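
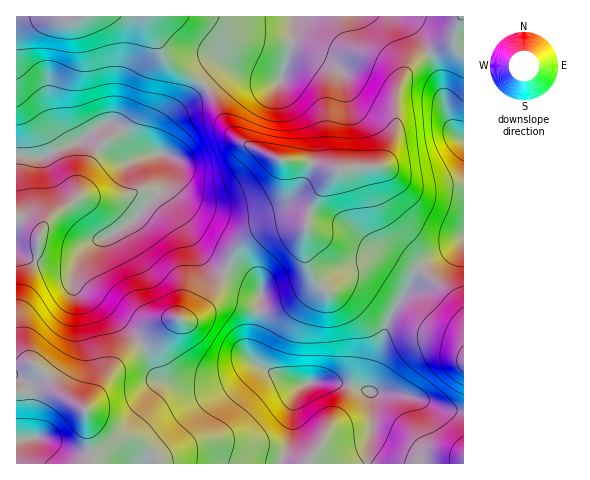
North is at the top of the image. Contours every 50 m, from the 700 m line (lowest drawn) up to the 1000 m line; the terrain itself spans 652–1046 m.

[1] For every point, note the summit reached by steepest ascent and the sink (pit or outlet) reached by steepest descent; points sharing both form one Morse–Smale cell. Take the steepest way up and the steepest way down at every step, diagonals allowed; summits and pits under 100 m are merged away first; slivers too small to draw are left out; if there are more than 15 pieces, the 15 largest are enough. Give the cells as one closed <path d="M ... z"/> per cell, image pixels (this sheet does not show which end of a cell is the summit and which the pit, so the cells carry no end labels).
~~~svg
<path d="M113 123l-10 1-22 17-34 15-31 1 1 307 141 0-2-6-13-13-13-5-17-2-8-3-14-15-5-11 32-45 13-13 40-31 5-2 11 2 13-6 13-17 13-25-13-8-13-12-35-56 2-38-5-4-21 0-19-24z"/><path d="M227 272l-14 25-13 17-13 6-11-2-9 5-36 28-21 23-24 35 5 11 14 15 8 3 17 2 13 5 13 13 3 6 305-1-1-51-19-3-34-13-35-3-40-11-24 0-10 3-42-19-8-10 0-10 9-35 1-19-9-9z"/><path d="M349 169l-12 1-14 17-12 20-5 20-22-2-18 3-14 6-17 16-9 21 26 12 9 9-1 19-9 35 0 10 8 10 42 19 10-3 24 0 34 10 4-22 15-49 22-34 8-18-20-15-21-9-7-8-6-14-4-29-7-20z"/><path d="M461 16l-167 0-3 33-5 20-7 12-54-11-11 6-10 9 9 12 17 34 15 13 34 16 30 2 28 8 21-4 20 0 9-8 8-21 1-40 8-22 13-15 34-18z"/><path d="M150 16l-134 1 1 139 30 0 34-15 14-12 11-6 7 0 6 4 22 27 12 1 7-2 0-15 4-13 14-16 26-24-9-7-22-13-8-8-12-28z"/><path d="M463 16l-6 9-6 17-34 18-13 15-8 22-1 40-10 24-7 5-32 2 6 4 4 8 6 23 2 20 6 14 7 8 21 9 21 15 8-8 25-12 12-11z"/><path d="M204 86l-35 32-8 15-1 20 7 5-2 38 35 56 13 12 12 8 10-22 17-16 14-6 18-3 22 2 10-30 21-28-28-7-30-2-36-17-13-12-17-34z"/><path d="M420 269l-3 2-7 16-22 34-15 49-3 21 40 5 34 13 19 3 1-99-7-11-15-14z"/><path d="M293 16l-142 0-1 5 15 36 8 8 31 20 10-9 11-6 54 11 7-12 5-20 3-13z"/><path d="M463 239l-11 10-25 12-7 6 37 35 6 10z"/>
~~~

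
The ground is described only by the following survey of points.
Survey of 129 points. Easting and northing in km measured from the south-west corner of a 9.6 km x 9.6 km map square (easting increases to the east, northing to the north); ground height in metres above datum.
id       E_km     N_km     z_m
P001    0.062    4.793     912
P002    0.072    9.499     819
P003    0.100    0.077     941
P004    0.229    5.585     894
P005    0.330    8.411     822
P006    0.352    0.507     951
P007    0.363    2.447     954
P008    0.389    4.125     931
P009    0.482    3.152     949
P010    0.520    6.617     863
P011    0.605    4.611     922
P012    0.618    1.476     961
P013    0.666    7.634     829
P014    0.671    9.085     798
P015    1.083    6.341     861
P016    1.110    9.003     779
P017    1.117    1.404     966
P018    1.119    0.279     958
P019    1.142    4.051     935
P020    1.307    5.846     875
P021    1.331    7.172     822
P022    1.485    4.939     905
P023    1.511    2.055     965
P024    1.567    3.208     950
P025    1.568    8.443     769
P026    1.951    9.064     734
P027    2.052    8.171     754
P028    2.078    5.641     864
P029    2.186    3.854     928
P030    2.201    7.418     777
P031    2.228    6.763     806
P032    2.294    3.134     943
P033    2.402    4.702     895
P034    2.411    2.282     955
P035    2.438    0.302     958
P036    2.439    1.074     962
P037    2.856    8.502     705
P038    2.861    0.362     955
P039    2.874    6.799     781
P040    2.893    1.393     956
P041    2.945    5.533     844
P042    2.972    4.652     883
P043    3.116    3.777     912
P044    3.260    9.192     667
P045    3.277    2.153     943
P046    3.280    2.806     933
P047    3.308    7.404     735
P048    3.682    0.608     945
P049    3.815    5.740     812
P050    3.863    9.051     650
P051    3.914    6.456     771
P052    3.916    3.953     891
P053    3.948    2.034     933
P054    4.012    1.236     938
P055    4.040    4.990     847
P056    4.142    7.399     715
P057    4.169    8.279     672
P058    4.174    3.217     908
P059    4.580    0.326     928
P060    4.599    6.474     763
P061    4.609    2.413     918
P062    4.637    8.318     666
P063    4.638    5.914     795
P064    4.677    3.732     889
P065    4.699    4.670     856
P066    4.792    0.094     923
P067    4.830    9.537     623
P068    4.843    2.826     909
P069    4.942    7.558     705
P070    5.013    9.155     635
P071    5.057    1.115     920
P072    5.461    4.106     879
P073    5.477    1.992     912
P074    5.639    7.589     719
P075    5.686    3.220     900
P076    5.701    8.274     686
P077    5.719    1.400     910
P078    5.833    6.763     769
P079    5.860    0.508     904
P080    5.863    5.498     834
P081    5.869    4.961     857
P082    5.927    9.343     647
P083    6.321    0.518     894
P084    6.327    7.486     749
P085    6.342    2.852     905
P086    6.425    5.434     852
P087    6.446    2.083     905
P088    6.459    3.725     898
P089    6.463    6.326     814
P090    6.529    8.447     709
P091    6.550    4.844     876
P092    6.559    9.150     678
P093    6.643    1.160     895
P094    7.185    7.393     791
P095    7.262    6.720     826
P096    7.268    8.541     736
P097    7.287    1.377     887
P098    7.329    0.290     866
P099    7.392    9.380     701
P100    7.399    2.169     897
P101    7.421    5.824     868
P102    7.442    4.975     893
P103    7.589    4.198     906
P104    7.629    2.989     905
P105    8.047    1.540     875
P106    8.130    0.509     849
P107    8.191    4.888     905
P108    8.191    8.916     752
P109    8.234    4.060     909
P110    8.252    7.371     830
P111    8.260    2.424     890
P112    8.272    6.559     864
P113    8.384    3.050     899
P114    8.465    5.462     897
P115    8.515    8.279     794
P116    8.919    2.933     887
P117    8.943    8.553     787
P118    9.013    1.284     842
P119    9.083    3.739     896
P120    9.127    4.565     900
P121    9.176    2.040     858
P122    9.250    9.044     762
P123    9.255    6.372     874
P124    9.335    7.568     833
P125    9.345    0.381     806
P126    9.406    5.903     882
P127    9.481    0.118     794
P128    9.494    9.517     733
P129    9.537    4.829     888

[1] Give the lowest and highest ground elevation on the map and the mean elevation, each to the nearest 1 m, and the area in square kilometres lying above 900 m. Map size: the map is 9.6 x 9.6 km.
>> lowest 622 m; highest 967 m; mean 851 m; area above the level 31.9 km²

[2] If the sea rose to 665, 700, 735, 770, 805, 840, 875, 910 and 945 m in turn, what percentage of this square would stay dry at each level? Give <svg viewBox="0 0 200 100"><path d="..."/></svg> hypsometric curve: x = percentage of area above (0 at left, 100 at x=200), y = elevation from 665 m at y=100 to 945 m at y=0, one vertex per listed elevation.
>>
<svg viewBox="0 0 200 100"><path d="M193 100l-8-12-10-13-13-13-16-12-20-12-26-13-52-13-25-12"/></svg>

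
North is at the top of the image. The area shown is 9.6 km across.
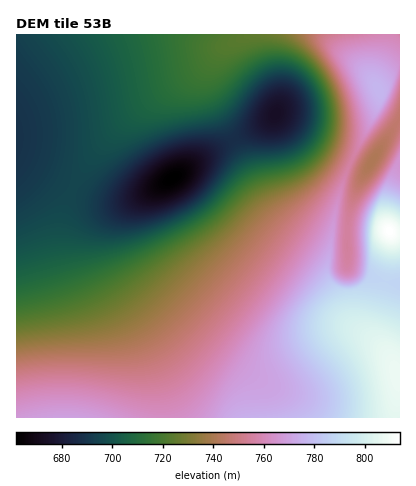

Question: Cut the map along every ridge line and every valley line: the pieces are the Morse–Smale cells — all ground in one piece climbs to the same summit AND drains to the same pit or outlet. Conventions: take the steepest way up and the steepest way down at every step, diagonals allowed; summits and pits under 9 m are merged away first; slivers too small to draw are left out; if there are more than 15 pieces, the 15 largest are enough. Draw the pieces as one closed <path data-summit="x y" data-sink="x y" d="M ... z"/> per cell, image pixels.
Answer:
<path data-summit="398 376" data-sink="172 178" d="M234 140l-30 16-34 24-52 30-14 12-5 10-1 20 4 16 46 82 12 36 3 32 237 0 0-134-15-2-10 38 0 14 9 16-37-32-20-42 1-20-40-28-13-12-16-24z"/><path data-summit="378 90" data-sink="172 178" d="M248 34l-232 0 0 124 40 22 40 18 28 3 26-9 62-41 22-11-23-44-3-8 0-16 8-16 6-8z"/><path data-summit="390 232" data-sink="172 178" d="M16 158l0 260 146 0-1-26-9-32-13-30-30-48-11-30 0-14 6-16 14-12 21-12-15 3-28-3-40-18z"/><path data-summit="378 90" data-sink="276 114" d="M388 34l-138 0-24 12-7 6-11 20 0 16 6 16 20 35 24-12 18-13 44 32 30 16 30-62 0-8-5-8 0-8 13-32z"/><path data-summit="398 376" data-sink="276 114" d="M276 114l-12 10-30 16 25 52 16 24 13 12 40 29 7-47 15-46-26-14z"/><path data-summit="390 232" data-sink="372 160" d="M400 119l-33 49-13 28-6 24 0 46 6 5 28 10 4-1 4-20 0-28 10 0z"/><path data-summit="398 376" data-sink="372 160" d="M350 163l-15 47-8 54 0 12 20 42 35 29-6-9-2-12 11-44-31-11-7-7 0-34 3-22 8-22 10-18z"/><path data-summit="378 90" data-sink="372 160" d="M400 65l-8 4-15 17 3 6 0 8-28 58-1 4 5 3 8 3 5-2 31-48z"/><path data-summit="378 90" data-sink="172 178" d="M400 34l-11 0-1 10-13 32 1 10 16-17 8-5z"/><path data-summit="390 232" data-sink="172 178" d="M392 232l-2 0 1 20-5 30 14 1 0-49z"/>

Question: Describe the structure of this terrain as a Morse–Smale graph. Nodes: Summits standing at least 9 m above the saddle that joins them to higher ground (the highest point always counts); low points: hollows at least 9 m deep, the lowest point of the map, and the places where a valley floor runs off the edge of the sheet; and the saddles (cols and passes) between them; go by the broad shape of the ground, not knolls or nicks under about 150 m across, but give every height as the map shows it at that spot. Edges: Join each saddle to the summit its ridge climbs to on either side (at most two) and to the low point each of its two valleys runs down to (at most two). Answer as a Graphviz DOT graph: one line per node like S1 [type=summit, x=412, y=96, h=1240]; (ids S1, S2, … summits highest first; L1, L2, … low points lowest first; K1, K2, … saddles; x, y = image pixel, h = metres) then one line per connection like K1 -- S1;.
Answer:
graph terrain {
  S1 [type=summit, x=390, y=232, h=814];
  S2 [type=summit, x=396, y=374, h=808];
  S3 [type=summit, x=378, y=90, h=777];
  L1 [type=low, x=172, y=178, h=662];
  L2 [type=low, x=276, y=114, h=674];
  L3 [type=low, x=372, y=160, h=741];
  K1 [type=saddle, x=386, y=282, h=788];
  K2 [type=saddle, x=350, y=162, h=756];
  K3 [type=saddle, x=348, y=232, h=755];
  K4 [type=saddle, x=398, y=120, h=746];
  K5 [type=saddle, x=234, y=140, h=687];
  K1 -- S1;
  K1 -- S2;
  K1 -- L1;
  K2 -- S2;
  K2 -- S3;
  K2 -- L2;
  K2 -- L3;
  K3 -- S1;
  K3 -- S2;
  K3 -- L1;
  K3 -- L3;
  K4 -- S1;
  K4 -- S3;
  K4 -- L3;
  K5 -- S2;
  K5 -- S3;
  K5 -- L1;
  K5 -- L2;
}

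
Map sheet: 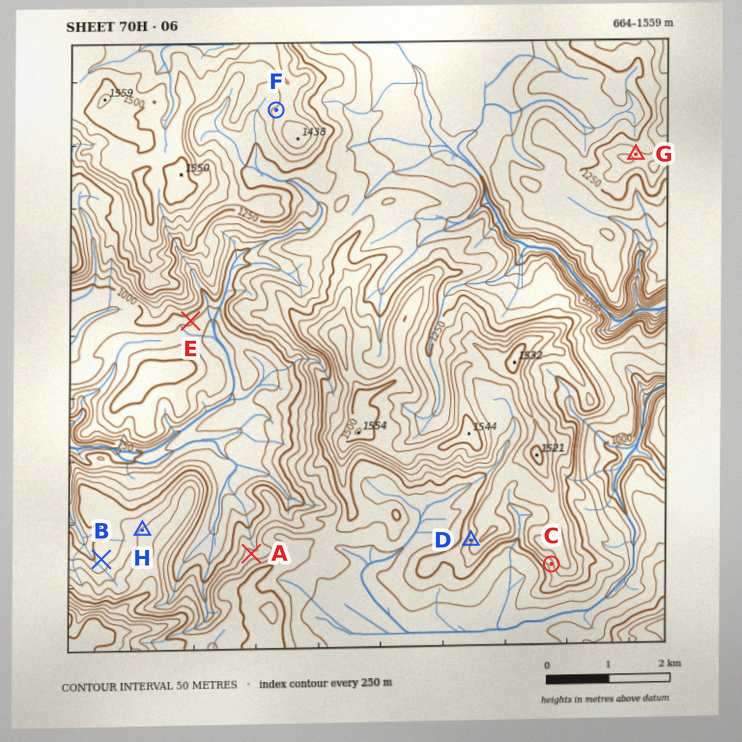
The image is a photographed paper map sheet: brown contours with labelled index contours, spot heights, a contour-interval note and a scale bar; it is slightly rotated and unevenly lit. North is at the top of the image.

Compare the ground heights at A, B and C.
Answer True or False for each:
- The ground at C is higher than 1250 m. True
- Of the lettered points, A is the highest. False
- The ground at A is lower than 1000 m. False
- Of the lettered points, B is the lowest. True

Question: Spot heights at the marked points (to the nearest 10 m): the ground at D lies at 1340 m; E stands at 960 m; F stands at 1360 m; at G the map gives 1330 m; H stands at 1110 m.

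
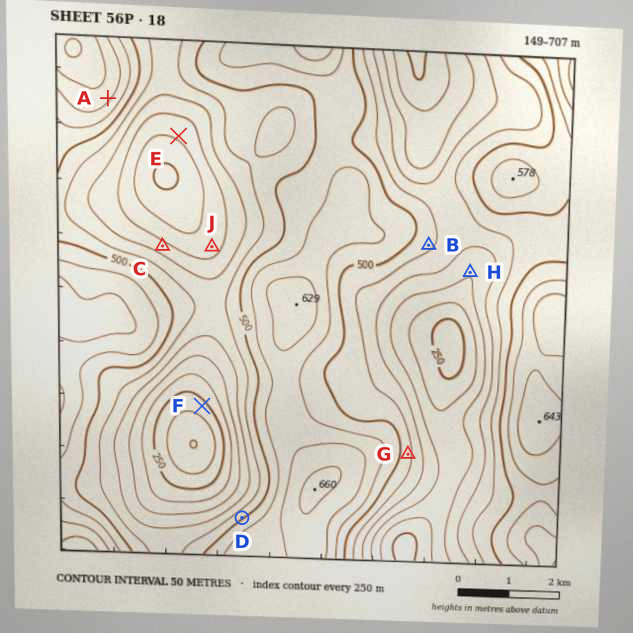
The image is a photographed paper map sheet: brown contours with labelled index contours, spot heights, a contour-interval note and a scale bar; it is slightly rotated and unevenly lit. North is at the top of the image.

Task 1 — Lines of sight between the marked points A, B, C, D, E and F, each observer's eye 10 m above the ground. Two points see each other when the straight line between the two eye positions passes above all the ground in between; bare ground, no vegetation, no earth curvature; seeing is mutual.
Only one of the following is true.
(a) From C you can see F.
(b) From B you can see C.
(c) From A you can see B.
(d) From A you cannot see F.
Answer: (d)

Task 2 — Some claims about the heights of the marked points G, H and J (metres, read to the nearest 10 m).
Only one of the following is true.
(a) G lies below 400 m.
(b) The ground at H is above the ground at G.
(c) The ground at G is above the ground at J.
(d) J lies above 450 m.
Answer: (c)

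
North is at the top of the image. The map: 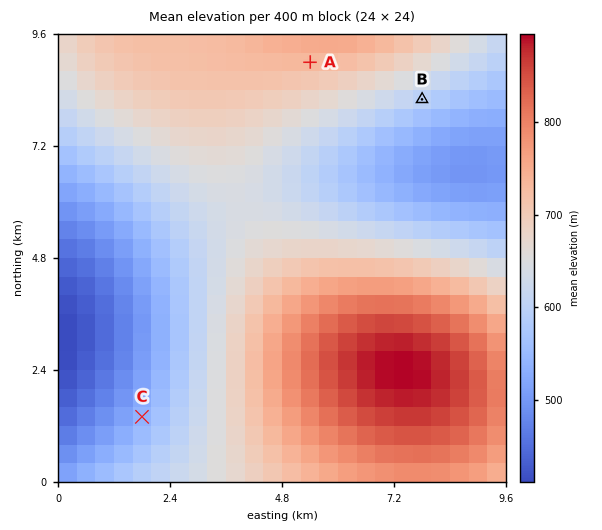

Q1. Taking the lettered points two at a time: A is above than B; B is above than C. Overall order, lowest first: C B A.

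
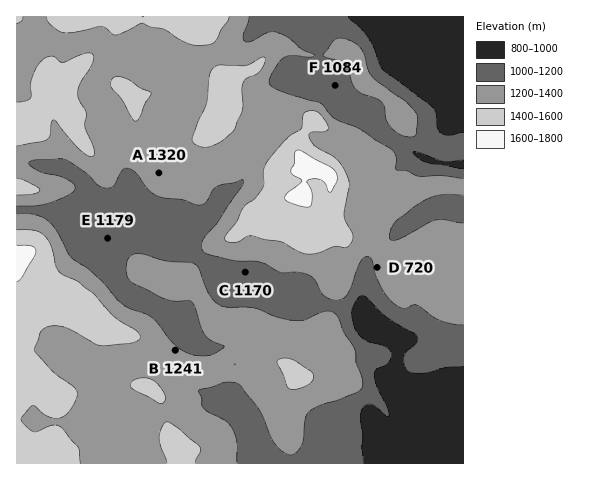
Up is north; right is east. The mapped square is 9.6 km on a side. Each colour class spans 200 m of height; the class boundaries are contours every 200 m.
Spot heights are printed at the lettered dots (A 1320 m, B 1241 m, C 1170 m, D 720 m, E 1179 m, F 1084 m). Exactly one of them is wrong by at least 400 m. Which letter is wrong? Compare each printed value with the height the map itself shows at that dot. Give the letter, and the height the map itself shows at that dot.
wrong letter D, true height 1220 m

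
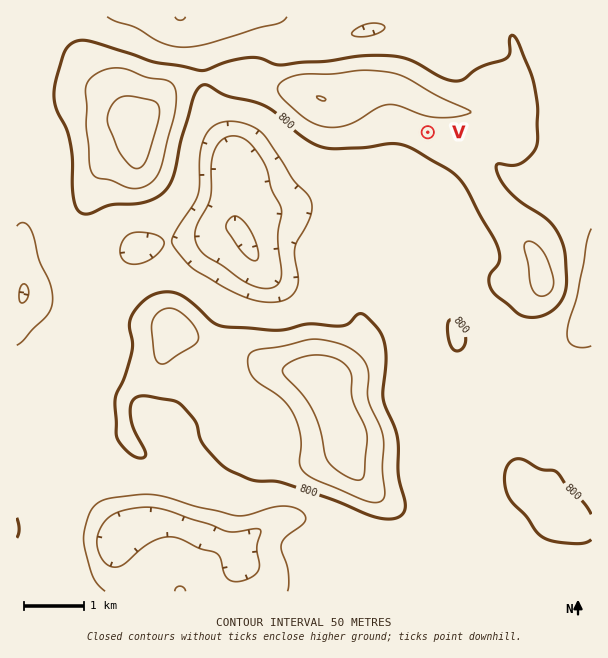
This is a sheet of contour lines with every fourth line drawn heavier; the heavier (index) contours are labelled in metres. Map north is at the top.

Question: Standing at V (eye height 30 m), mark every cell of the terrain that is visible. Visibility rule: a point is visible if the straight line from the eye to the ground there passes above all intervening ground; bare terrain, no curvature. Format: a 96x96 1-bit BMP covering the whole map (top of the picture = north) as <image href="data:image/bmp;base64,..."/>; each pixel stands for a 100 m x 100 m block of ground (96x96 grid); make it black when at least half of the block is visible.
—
<image width="96" height="96" href="data:image/bmp;base64,Qk2+BAAAAAAAAD4AAAAoAAAAYAAAAGAAAAABAAEAAAAAAIAEAAATCwAAEwsAAAIAAAAAAAAA////AAAAAAAAAAAAAAAAAAH/+AAAAAAAAAAAAAH/+AAAAAAAAAAAAAH/8AAAAAAAAAAAAAP/8AAAAAAAAAAAAB+D4AAAAAAAAAAAAD+A4AAAAAAAAAAAAD+AQAAAAAAAAAAAAAeAQAAAAAAAAAAAAAOQQAAAAAAAAAAAAAMfgAAAAAAAAAAAAAcfgAAAAAAAAAAAAA8PgAAAAAAAAAAAAB4PgP8AAAAAAAAAAH4PgP8AAAAAAAAAAP4HgP8AAAAAAAAAA/wHgf8AAAAAAAAAB/wDw/4AAAAAAAAAD/wD//wAAAAAAAAAH/gD//gAAAAAAAAAP/gD//AAAAAAAAAAP/gD//AAAAAAAAAAP/gD/+AAAAAAAAAAP/gP/+AAAAAAAAAAH/wf/+AAAAAAAAAAP////+AAAAAAAAAAf////+AAAAAAAAAAf/////AAAAAAAAAA//////AAAAAAAAAB//////wAAAAAAAAB//////8AAAAAAAAD///P//4AAAAAAAAD//+P//wAAAAAAAAD//+H//gAAAAAAAAD//8H//AAAAAAAAAD//8H/8AAAAAAAAAH//8H/wDAAAAAAAAP//8H/gDgAAAAAB////+H/AD4AAAAAP////8H+AD8AAAAAf////8H8AA+AAAAD/////8H8AAPAAAH/////+OP4AAHwAAf/////8P/4AAB4AA//////8P/wAAAeAB//////4P/gAAAPAB//////+f/AAAAPwD////////+AAAAP4H////////+AAAAP+P////////+AAAAf////4H////+HAAAf////gD//////gAAf////AB//////wAAf///+AB//////wAAf///8AB//////wAAf///4AD//////wAA////wAD//////wAA//D/gAH//////wAA/+B/AAH//////wAAf8B+AAH//////wAAP8B+AAD//////wAAH8D+AAA//////4AAH8D+AAAf/////8AAD8f+AAAf/////+AADAf+AAAP/////+AAAA//AAAP//////AAAA//AAAP//////EAAA//AAAP//////sAAA//AAAP//////8AAA//AAAf////P/8AAA//AAA////+f/wAAA/+AAB////88AAAAA/+AAD////94AAAAA/+AAD/////4AAAAA/8AAAf////4AAAAA/4AAAP////4AAAAA/wAAAP////wAAAAAfwAAAP////gAAAAAfgAAAP////gAAAAAfgAAAP////AAAAAAfAAAAP///+AAAAAAfAAAAP//8AAAAAAAOAAAAP//gAAAAAAAAAAAAH/+AAAAAAAAAAAAAA/4AAAAAAAAAAAAAAPAAAAAAAAAAAAAAAAAAAAAAAAAAAAAAAAAAAAAAAAAAAAAAAAAAAAAAAAAAAAAAAAAAAAAAAAAAAAAAAAAAAAAAAAAAAAAAAAAAAAAAAAAAAAAAAAAAAAAAAAAAAAAAAAAAAAAAAAAAAAAAAAAAAAAAAAAAAAAAAAAAAAAAAAAAAAAAAAAAAAAA="/>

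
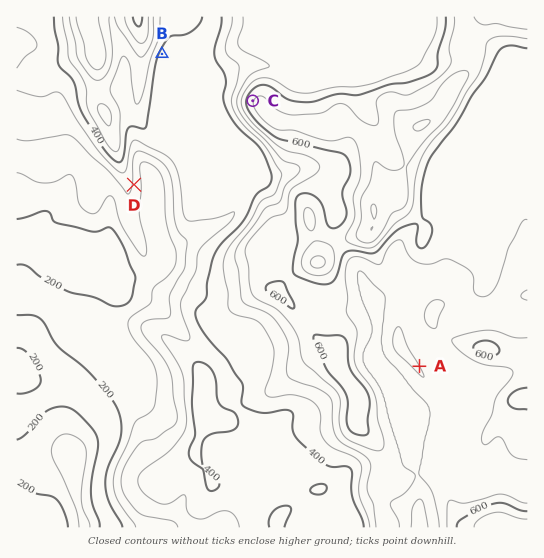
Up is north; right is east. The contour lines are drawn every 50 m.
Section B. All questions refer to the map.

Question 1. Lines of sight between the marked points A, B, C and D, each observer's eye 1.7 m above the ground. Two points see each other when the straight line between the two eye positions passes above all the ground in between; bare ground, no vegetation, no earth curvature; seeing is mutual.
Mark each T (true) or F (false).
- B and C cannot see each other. F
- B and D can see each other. F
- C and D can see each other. T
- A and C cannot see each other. T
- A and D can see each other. F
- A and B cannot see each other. T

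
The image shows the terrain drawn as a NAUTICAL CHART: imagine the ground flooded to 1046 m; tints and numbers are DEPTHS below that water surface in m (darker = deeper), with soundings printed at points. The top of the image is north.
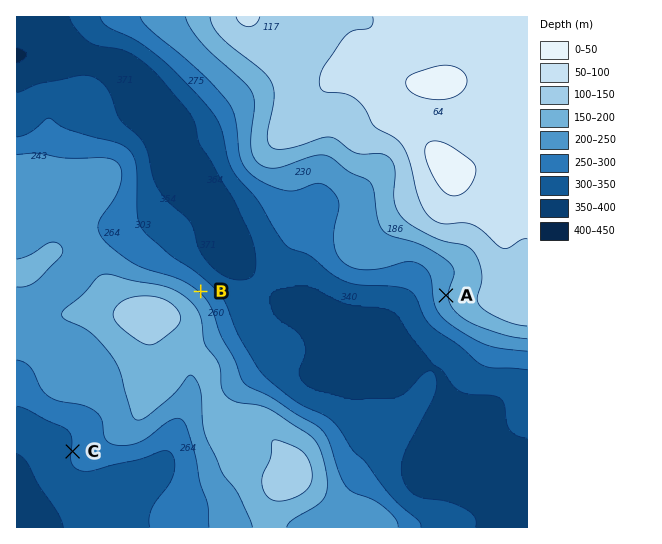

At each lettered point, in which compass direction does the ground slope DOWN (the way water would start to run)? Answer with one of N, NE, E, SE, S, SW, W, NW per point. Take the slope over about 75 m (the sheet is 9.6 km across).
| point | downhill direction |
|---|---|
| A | W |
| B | NE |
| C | W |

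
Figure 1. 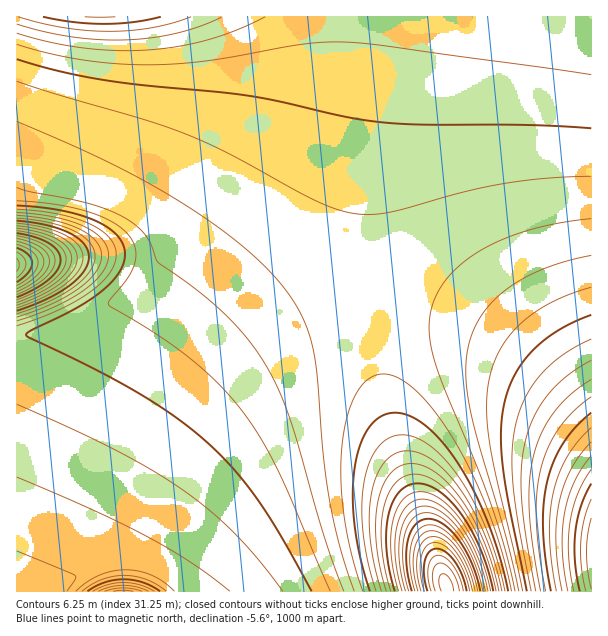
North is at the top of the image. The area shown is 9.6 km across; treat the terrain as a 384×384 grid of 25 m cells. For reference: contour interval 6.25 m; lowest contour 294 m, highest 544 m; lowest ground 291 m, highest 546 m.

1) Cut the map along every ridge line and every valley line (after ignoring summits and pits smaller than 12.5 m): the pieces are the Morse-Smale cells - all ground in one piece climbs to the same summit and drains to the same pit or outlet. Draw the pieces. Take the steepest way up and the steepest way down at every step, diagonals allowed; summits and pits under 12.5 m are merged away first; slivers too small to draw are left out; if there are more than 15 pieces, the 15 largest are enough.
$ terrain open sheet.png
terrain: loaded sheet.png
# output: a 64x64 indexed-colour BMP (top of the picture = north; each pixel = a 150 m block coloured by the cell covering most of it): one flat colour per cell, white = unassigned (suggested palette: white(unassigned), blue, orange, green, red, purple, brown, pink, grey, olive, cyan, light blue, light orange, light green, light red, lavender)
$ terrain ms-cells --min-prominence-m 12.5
<image width="64" height="64" href="data:image/bmp;base64,Qk12CAAAAAAAAHYAAAAoAAAAQAAAAEAAAAABAAQAAAAAAAAIAAATCwAAEwsAABAAAAAAAAAA////ALR3HwAOf/8ALKAsACgn1gC9Z5QAS1aMAMJ34wB/f38AIr28AM++FwDox64AeLv/AIrfmACWmP8A1bDFABERFmZmZmZmZjMzMzMzMzMzMzMzMzMzM1VVVVVVVVVVERERZmZmZmZjMzMzMzMzMzMzMzMzMzMzVVVVVVVVVVURERERZmZmZjMzMzMzMzMzMzMzMzMzMzVVVVVVVVVVVRERERERMzMzMzMzMzMzMzMzMzMzMzMzNVVVVVVVVVVVEREREREzMzMzMzMzMzMzMzMzMzMzMzNVVVVVVVVVVVURERERERMzMzMzMzMzMzMzMzMzMzMzM1VVVVVVVVVVVREREREREzMzMzMzMzMzMzMzMzMzMzMzVVVVVVVVVVVVERERERERMzMzMzMzMzMzMzMzMzMzMzVVVVVVVVVVVVUREREREREzMzMzMzMzMzMzMzMzMzMzNVVVVVVVVVVVVRERERERERMzMzMzMzMzMzMzMzMzMzM1VVVVVVVVVVVVEREREREREzMzMzMzMzMzMzMzMzMzM1VVVVVVVVVVVVURERERERERMzMzMzMzMzMzMzMzMzMzVVVVVVVVVVVVVRERERERERETMzMzMzMzMzMzMzMzMzNVVVVVVVVVVVVVERERERERERMzMzMzMzMzMzMzMzMzNVVVVVVVVVVVVVURERERERERETMzMzMzMzMzMzMzMzM1VVVVVVVVVVVVVRERERERERERMzMzMzMzMzMzMzMzMzVVVVVVVVVVVVVVERERERERERETMzMzMzMzMzMzMzMzVVVVVVVVVVVVVVUREREREREREREzMzMzMzMzMzMzMzNVVVVVVVVVVVVVVRERERERERERETMzMzMzMzMzMzMzM1VVVVVVVVVVVVVVEREREREREREREzMzMzMzMzMzMzM1VVVVVVVVVVVVVVIRERERERERERERMzMzMzMzMzMzMzVVVVVVVVVVVVVVIhERERERERERERETMzMzMzMzMzMzNVVVVVVVVVVVVVIiEREREREREREREREzMzMzMzMzMzM1VVVVVVVVVVVVIiIRERERERERERERERMzMzMzMzMzM1VVVVVVVVVVVVIiIhERERERERERERERETMzMzMzMzMzVVVVVVVVVVVVIiIiEREREREREREREREREzMzMzMzMzNVVVVVVVVVVVIiIiIRERERERERERERERERMzMzMzMzM1VVVVVVVVVVIiIiIhERERERERERERERERERMzMzMzMzVVVVVVVVVSIiIiIiQRERERERERERERERERETMzMzMzNVVVVVVVVSIiIiIiJEREERERERERERERERERETMzMzNVVVVVVVUiIiIiIiIkREREERERERERERERERERERMzM1VVVVVVIiIiIiIiIiREREREQRERERERERERERERERETVVVSIiIiIiIiIiIiJEREREREEREREREREREREREREREiIiIiIiIiIiIiIiIkREREREREERERERERERERERERESIiIiIiIiIiIiIiIiRERERERERBERERERERERERERERIiIiIiIiIiIiIiIiJEREREREREQREREREREREREREREiIiIiIiIiIiIiIiIkREREREREREERERERERERERERESIiIiIiIiIiIiIiIiRERERERERERBERERERERERERERIiIiIiIiIiIiIiIiJEREREREREREEREREREREREREREiIiIiIiIiIiIiIiIkRERERERERERBERERERERERERESIiIiIiIiIiIiIiIiREREREREREREQRERERERERERERIiIiIiIiIiIiIiIiJERERERERERERBEREREREREREREiIiIiIiIiIiIiIiIkREREREREREREQRERERERERERESIiIiIiIiIiIiIiIiREREREREREREREERERERERERERIiIiIiIiIiIiIiIiJEREREREREREREQREREREREREREiIiIiIiIiIiIiIiIkREREREREREREREERERERERERESIiIiIiIiIiIiIiIiRERERERERERERERBERERERERERIiIiIiIiIiIiIiIiJEREREREREREREREEREREREREREiIiIiIiIiIiIiIiIkRERERERERERERERBERERERERESIiIiIiIiIiIiIiIiREREREREREREREREERERERERERIiIiIiIiIiIiIiIiJERERERERERERERERBEREREREREiIiIiIiIiIiIiIiIkREREREREREREREREERERERERERIiIiIiIiIiIiIiIiREREREREREREREREQREREREREREiIiIiIiIiIiIiIiJEREREREREREREREREERERERERESIiIiIiIiIiIiIiIkREREREREREREREREQRERERERERIiIiIiIiIiIiIiIiRERERERERERERERERBEREREREREiIiIiIiIiIiIiIiJEREREREREREREREREERERERERESIiIiIiIiIiIiIiIkREREREREREREREREQRERERERERIiIiIiIiIiIiIiIiRERERERERERERERERBERERERERESIiIiIiIiIiIiIiJEREREREREREREREREERERERERERIiIiIiIiIiIiIiIkREREREREREREREREQREREREREREiIiIiIiIiIiIiIiREREREREREREREREQRERERERERESIiIiIiIiIiIiIiJERERERERERERERERBERERERERERIiIiIiIiIiIiIiIkREREREREREREREREEREREREREREiIiIiIiIiIiIiIi"/>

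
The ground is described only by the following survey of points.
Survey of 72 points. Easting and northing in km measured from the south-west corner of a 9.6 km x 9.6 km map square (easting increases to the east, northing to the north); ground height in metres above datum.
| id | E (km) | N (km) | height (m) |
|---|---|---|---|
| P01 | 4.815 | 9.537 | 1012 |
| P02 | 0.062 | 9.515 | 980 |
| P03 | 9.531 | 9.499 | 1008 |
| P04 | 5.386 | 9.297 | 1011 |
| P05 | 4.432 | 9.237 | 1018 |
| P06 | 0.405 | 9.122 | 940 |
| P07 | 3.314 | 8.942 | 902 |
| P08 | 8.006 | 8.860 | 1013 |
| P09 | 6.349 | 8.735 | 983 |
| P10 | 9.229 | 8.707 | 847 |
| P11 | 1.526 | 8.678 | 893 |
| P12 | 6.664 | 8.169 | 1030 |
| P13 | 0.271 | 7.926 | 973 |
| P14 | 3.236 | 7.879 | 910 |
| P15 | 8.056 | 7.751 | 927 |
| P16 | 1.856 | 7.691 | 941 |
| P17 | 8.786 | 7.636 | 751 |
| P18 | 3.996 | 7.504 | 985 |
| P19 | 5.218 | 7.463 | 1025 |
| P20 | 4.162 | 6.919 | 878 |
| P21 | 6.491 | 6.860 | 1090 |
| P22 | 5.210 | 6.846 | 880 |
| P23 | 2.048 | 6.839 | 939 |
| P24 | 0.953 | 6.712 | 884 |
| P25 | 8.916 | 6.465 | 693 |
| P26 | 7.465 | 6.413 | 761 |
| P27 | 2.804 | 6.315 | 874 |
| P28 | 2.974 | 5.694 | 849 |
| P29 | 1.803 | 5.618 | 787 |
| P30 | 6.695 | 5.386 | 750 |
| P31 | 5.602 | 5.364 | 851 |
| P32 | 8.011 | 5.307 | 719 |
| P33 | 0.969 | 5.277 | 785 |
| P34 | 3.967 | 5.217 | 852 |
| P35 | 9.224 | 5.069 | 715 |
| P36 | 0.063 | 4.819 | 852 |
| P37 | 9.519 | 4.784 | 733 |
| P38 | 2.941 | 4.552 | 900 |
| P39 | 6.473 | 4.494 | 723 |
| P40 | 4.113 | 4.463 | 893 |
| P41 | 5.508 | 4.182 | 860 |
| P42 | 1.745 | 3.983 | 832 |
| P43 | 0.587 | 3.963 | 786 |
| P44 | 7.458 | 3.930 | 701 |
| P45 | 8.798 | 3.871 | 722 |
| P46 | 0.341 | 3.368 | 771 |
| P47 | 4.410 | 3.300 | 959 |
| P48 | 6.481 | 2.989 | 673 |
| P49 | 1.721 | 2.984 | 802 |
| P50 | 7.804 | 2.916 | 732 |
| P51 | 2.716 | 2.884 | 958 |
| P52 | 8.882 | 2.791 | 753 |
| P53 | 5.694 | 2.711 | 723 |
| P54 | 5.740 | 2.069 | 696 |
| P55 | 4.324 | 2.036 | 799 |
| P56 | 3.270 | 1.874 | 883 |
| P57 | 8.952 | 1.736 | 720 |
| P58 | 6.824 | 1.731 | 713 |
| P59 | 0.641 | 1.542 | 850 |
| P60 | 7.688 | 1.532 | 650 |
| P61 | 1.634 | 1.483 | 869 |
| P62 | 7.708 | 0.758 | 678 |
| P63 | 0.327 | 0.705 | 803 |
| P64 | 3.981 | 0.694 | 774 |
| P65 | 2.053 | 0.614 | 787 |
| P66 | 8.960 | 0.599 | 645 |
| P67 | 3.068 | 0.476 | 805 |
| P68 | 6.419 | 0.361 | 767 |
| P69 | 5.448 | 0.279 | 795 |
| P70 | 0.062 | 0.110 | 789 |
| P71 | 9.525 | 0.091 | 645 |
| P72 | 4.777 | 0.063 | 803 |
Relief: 645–1090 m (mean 835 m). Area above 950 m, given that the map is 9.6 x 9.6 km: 16.2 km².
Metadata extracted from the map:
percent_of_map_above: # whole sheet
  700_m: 91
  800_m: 59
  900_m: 28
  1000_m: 8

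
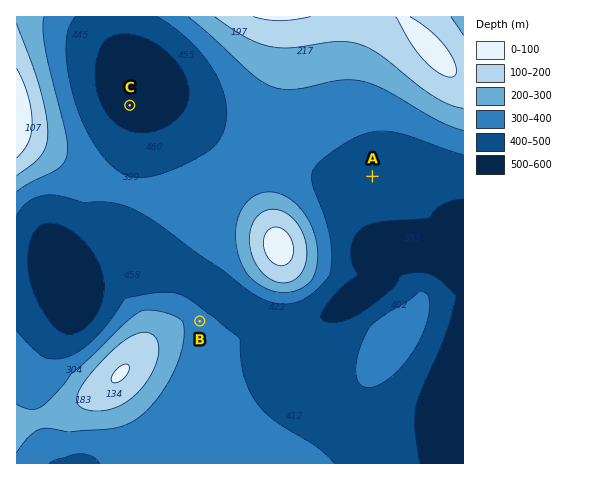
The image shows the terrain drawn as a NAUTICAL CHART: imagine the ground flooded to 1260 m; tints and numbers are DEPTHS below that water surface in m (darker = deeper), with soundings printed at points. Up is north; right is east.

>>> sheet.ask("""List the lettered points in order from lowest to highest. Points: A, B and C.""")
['C', 'A', 'B']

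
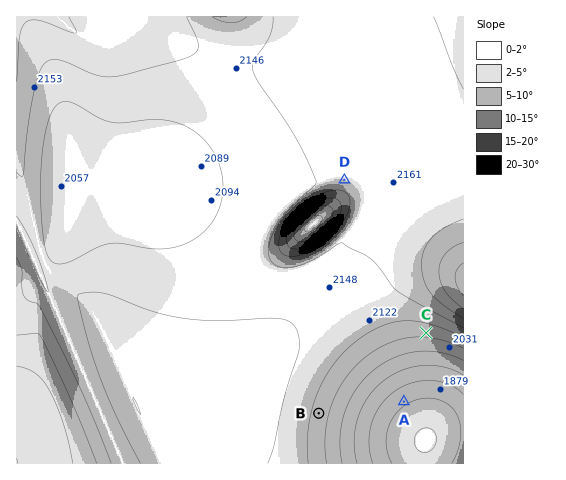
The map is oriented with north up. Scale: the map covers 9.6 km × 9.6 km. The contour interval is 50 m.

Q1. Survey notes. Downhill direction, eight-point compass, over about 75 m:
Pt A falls SE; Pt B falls E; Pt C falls S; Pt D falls N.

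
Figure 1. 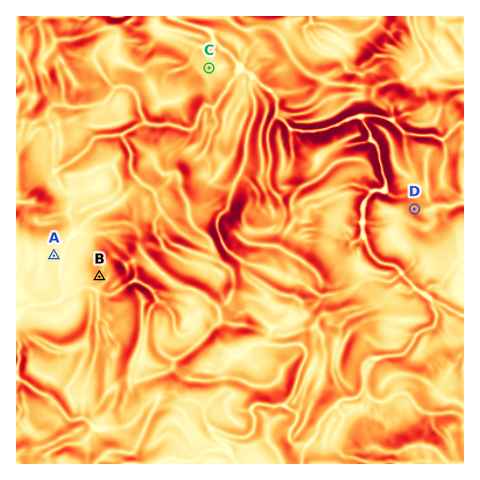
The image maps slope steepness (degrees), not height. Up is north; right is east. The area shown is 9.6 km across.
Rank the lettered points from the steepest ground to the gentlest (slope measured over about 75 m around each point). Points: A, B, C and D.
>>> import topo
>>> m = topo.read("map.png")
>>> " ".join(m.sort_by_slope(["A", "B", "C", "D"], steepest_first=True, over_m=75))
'D B C A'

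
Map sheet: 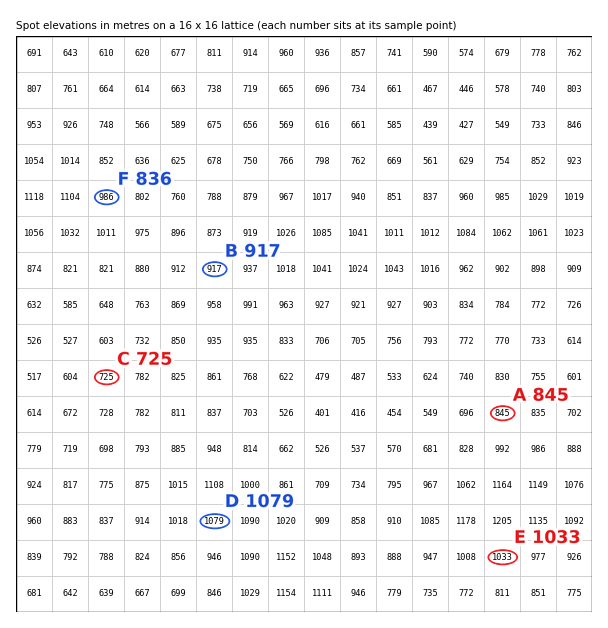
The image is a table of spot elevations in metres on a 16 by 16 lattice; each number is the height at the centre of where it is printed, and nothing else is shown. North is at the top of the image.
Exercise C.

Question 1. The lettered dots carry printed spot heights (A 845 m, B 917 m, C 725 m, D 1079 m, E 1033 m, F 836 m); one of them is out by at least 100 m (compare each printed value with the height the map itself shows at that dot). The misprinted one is F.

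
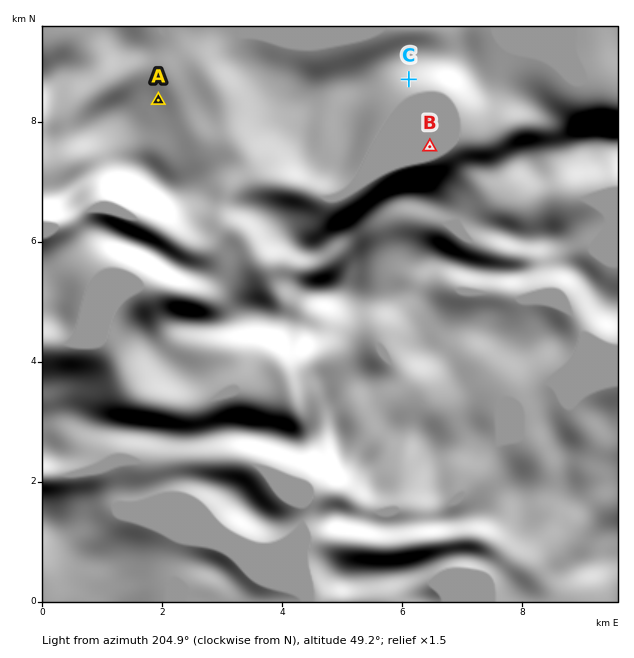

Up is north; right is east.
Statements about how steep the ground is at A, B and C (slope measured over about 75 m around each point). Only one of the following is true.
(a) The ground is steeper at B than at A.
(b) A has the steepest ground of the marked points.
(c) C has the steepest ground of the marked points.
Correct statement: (c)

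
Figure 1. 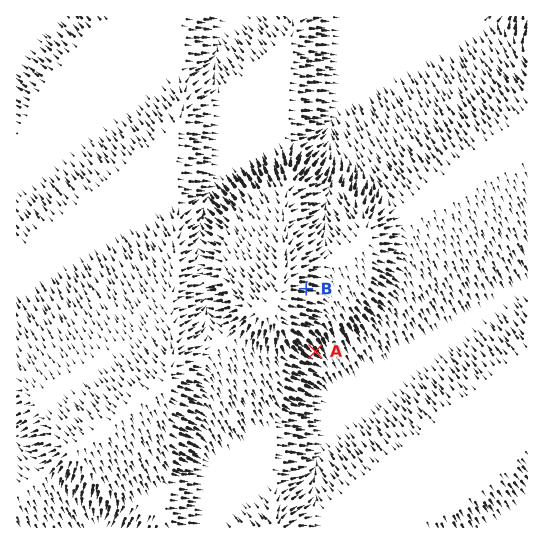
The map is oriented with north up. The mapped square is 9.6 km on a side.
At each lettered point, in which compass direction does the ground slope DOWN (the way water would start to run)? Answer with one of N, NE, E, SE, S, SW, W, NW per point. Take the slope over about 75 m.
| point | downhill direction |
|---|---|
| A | SE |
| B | E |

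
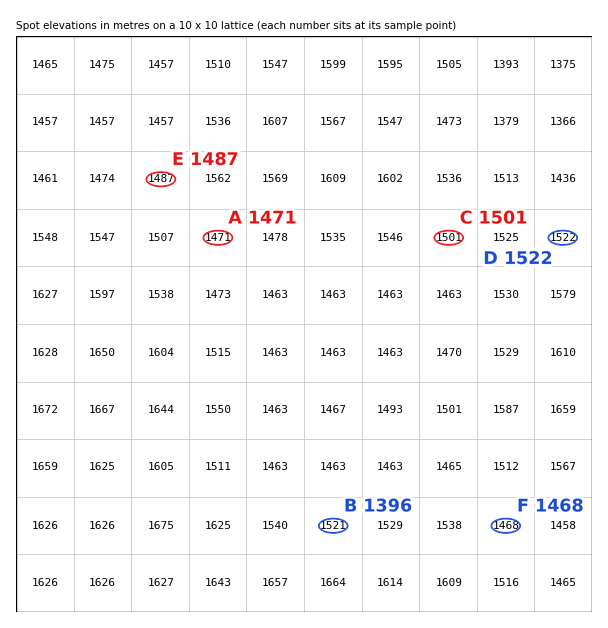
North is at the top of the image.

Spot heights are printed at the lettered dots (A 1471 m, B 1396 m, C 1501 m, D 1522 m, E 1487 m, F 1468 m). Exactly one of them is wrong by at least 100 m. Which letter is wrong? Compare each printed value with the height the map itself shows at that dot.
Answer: B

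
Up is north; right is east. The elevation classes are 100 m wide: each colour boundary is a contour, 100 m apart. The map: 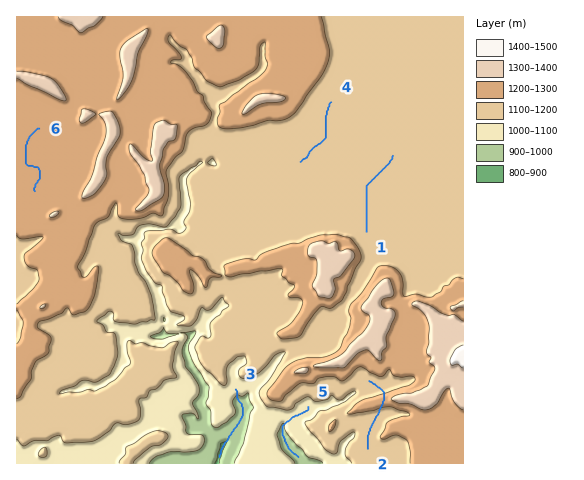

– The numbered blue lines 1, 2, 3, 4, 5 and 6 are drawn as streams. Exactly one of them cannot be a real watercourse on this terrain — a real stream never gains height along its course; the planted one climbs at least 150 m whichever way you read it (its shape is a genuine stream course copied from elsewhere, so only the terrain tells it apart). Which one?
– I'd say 2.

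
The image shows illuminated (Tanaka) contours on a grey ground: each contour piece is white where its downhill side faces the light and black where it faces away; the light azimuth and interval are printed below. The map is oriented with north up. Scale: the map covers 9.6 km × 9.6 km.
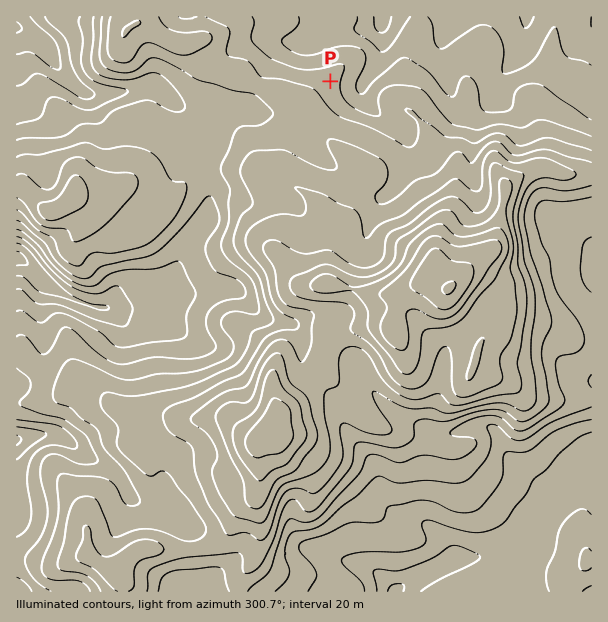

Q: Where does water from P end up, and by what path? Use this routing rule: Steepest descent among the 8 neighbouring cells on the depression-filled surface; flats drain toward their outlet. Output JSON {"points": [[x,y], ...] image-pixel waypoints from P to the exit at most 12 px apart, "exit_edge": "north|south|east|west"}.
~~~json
{"points": [[330, 81], [342, 81], [354, 81], [366, 78], [375, 66], [380, 54], [381, 42], [381, 30], [383, 18], [383, 17]], "exit_edge": "north"}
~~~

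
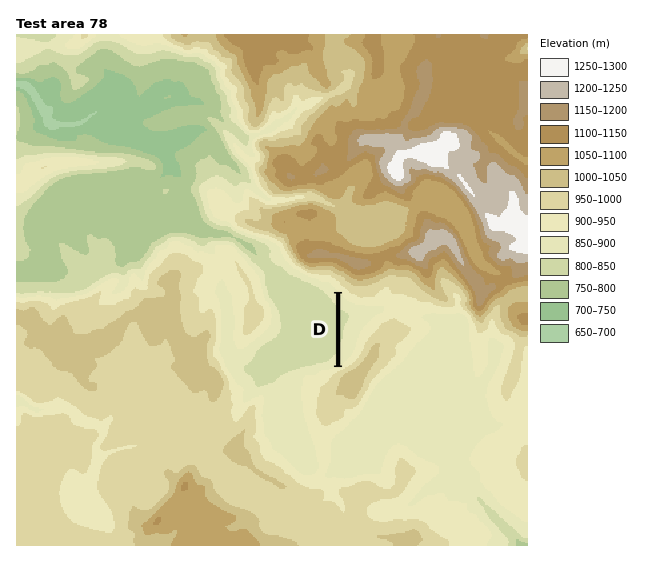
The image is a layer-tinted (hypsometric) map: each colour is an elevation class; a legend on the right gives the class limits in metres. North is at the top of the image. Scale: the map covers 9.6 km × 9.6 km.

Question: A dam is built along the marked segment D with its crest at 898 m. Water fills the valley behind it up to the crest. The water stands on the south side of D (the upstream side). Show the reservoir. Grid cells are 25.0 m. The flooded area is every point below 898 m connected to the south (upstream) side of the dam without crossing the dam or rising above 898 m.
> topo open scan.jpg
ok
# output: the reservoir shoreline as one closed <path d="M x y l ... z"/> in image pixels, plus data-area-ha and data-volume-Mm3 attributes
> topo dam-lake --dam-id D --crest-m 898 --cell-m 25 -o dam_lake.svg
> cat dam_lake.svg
<path d="M341 295l0 70 11-10 8-24 11-13 13-9-2-3-9 1-2-1-17-1-13-10z" data-area-ha="47" data-volume-Mm3="13.02"/>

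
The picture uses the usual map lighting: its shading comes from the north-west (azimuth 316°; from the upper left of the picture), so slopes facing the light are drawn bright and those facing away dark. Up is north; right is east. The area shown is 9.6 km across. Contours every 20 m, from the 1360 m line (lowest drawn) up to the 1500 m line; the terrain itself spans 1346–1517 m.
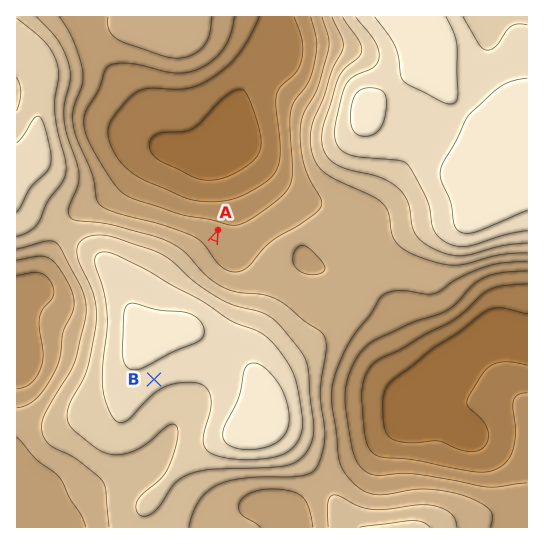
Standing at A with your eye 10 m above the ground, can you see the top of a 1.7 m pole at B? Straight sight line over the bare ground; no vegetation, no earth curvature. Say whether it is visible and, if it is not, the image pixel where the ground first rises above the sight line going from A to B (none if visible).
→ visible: false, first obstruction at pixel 203 265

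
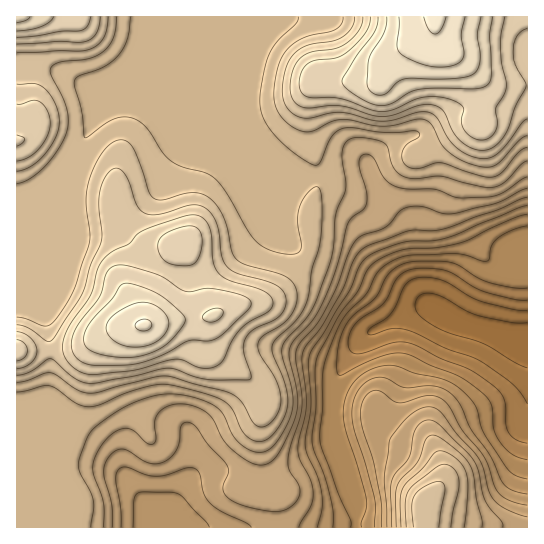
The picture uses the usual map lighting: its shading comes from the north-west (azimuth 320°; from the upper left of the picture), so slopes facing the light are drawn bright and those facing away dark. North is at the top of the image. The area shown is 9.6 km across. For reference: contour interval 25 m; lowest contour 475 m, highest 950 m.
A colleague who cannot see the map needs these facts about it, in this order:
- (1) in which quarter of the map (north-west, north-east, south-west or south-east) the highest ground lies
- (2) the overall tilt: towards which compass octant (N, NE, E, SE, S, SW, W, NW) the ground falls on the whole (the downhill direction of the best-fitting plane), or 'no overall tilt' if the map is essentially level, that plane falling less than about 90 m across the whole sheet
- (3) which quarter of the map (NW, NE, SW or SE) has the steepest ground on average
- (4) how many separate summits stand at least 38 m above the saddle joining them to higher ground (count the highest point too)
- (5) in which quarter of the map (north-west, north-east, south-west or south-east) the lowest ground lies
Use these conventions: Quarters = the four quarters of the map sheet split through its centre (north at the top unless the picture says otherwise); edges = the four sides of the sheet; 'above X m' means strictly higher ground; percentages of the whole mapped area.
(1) The highest ground is in the north-east quarter.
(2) The general tilt is down to the south-east (the land rises towards the north-west).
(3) The steepest ground, on average, is in the south-east quarter.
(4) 6 summits rise at least 38 m above their surroundings.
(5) The lowest ground is in the south-east quarter.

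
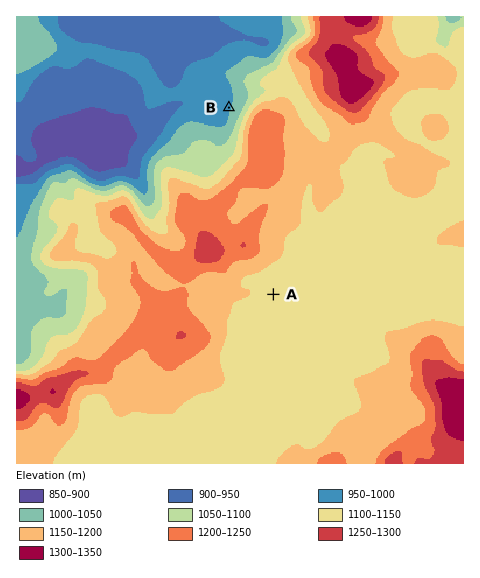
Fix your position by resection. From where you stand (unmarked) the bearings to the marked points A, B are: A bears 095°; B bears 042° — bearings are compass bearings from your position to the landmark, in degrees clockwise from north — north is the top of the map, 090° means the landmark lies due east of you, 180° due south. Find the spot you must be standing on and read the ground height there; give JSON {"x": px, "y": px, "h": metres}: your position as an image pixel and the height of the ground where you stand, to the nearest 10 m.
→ {"x": 76, "y": 277, "h": 1070}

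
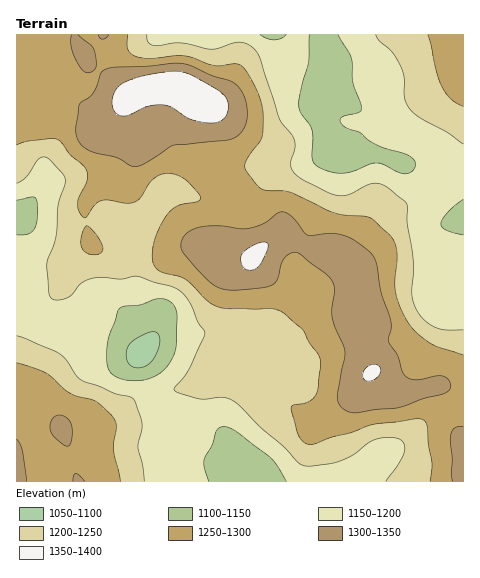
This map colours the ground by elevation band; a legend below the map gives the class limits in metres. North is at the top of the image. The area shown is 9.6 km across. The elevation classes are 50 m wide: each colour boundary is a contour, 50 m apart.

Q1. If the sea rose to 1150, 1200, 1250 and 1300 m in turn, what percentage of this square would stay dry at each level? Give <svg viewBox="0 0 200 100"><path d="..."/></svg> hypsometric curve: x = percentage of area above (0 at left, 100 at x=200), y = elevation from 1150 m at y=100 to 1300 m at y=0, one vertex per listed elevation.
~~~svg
<svg viewBox="0 0 200 100"><path d="M184 100l-50-33-49-34-53-33"/></svg>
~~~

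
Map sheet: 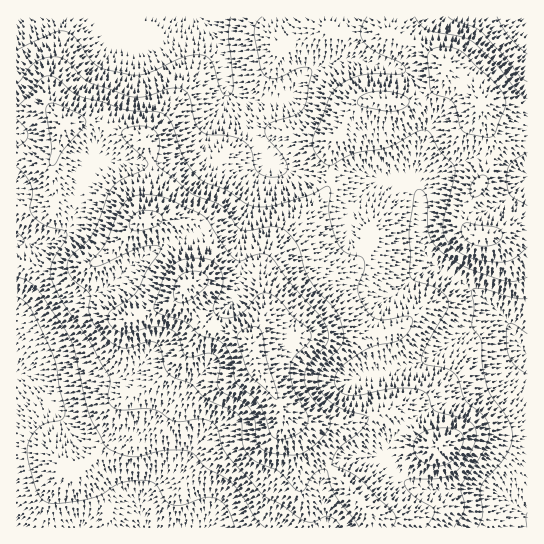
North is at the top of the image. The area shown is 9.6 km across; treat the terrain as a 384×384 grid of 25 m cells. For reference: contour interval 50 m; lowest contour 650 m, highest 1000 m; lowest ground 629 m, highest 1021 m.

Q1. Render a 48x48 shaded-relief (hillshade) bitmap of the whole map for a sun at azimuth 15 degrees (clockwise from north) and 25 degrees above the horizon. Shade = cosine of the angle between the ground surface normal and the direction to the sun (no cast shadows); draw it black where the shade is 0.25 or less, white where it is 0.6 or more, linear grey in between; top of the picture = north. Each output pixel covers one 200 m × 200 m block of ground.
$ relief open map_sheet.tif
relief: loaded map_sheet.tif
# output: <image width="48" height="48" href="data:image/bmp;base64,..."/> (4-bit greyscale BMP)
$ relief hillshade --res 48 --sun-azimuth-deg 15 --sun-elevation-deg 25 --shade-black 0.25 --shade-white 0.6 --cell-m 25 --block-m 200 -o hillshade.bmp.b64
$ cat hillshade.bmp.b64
<image width="48" height="48" href="data:image/bmp;base64,Qk32BAAAAAAAAHYAAAAoAAAAMAAAADAAAAABAAQAAAAAAIAEAAATCwAAEwsAABAAAAAAAAAAAAAAABEREQAiIiIAMzMzAERERABVVVUAZmZmAHd3dwCIiIgAmZmZAKqqqgC7u7sAzMzMAN3d3QDu7u4A////AFVWZVZndlVFVmVUREM0VCJGiZiGZWeIiFVVVVZndlVEVVVEMzM0UxJYqqmId3iIh2VVREVndlVVVVQzMzM1UyWby7qZmZmIdmZVVEVmZVVmVEMiNENWZFm8upiHeIh3ZmZmZmVVREVmVDIiNERWZpvLqHUyNGZmZmZnd3ZUM0VWVDIiIiNVZ6u6h1MAEkVmZ2Z4iHZURERVVUMyEAI0V4mIhlISM0Vmd3eJmYdlVVREVVRDIQI0RWZndmVndmZnd4iZmHZmZlRERVVVQyNEVVVVZnm8y5iIiIiZh2VFVVVEREVVQ0Rmd4d2VnrO7tupmYiIdlRERFVVQzIyIkeKvMuodnm83u26mYiIZUVVVVVVQxAAAmm97u3LqZmavMy6qYiHZVZnZlVVQyEABIvN3czMzLqpqqqqmYiGVVZ3d2VERVQhJpu7qpmqu8u6qZmZmXd2VVVWZ3ZDRWVDWKqHdmd4iau7qpmZmmZmVVVEVmZUNFQ0eahlREVmZniaqpmZqmZlVEQzNFVUMiEliZhkNEVVVVZ5mZiJmGZlQzIREiNEMhJXmYh2Z3dmZVZniZmZhmZUIiEREQASNFebqYiaqpmIh3ZmeImYZWZCEiNGZCABR5vMqZmsy6mZmZhmZ4mXVFQxI1eaqWQiR4q6qqq93KqZmqmHeIh1MzMiNWeaqYdUVWiZq7vNy6mYiaqqqpdCEyIjREV4iId3ZmiJq7zMuZiHeJvMuWMQEiNVQzRWeIiaqqqYmru6mIh3eJq7hSABI2d3ZmVVZ4m97tupmqqpiJiHiImXMAACNJmImqhlVnis3duqqqqZmZmIiIhjAAATRYdnmqqFM0aKu7u7u7qZmZiIiIhSACNFZlRFeJmGQyNXiJq7u7qZmZiIiIdTNGiIdzM0Z3iHdlZniKu7zLqZmYiImYdmZ4qqmFVWZ3eImruqu8zLvMupmIiZmYd3eImqqndmd3eJvN3d3u3Lu8y6mIiZmYd3d3Z5qnZmd3eJvNzN3t3Lu7u6mIiZmIdmd3Z4qmVWd3iKu7u8zLuqqpmZiIiIh3dmZ4iImVVWd3iJmZq8uqmZmIh2Z3dmZmZlV5qYd2d3d3d3d3irqZiIiHZlVVVERVVURXiGVYh3ZndmVniqqZmZh2ZlVURERFVURFVmZodmZmZmZ5qqqqqph3d3dmVVVVVVVUVniGVWd3d5q8y6qqupiIiIh3ZmVVVWZlVniGVXmqqs3uy6maqZmZmZiHZlVEVVZlZneId5zd3e7ty5mZmYiIiIiIdmZmZUVmd4iqmbze7u3cy6mZmHZnd3iZmZqqlkVniazaqszN7tzLu6qZh2VWZ3iavMzLl1V4q97pq8zM3Mu7u7qZhmZmZniau7updmd5ve7ZvMzMy6qqqqqpdmZmZmZ4iIdmVniazu3KvMu7qZiImaqpdmZnZlVWZlRVaKvM7uy6u7u6mId3iZqpdmZ4dmVWZVVnm97u7cuqqquqh3d4iZmYdmeIh3d3d3eJrN7+3Lqpmaqph3eImZmId3eJiHiIiIiZrN7ty6qg=="/>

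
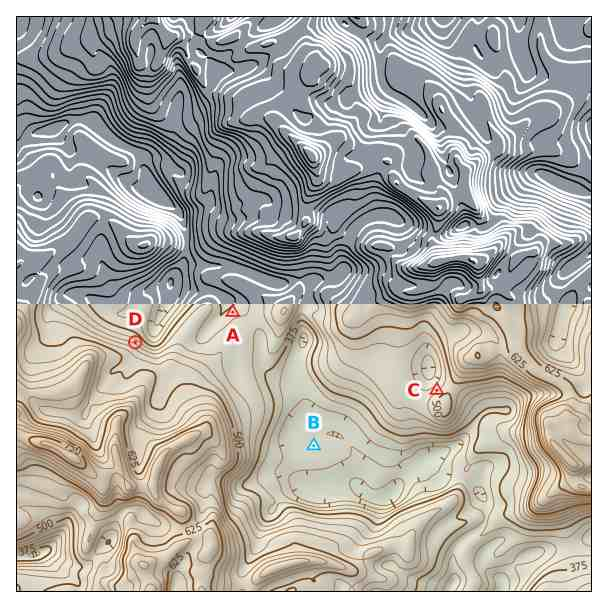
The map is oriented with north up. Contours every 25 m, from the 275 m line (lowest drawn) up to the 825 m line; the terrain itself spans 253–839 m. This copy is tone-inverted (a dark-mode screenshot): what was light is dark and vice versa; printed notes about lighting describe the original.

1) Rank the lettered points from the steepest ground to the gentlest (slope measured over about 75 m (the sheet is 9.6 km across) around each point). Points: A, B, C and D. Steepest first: D C A B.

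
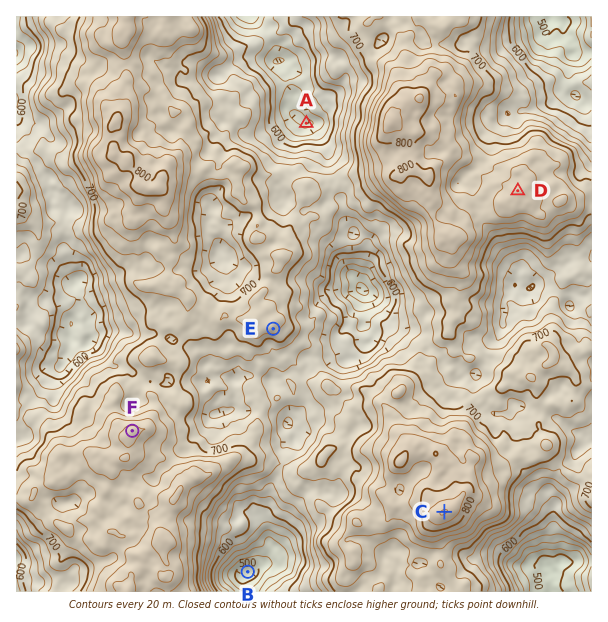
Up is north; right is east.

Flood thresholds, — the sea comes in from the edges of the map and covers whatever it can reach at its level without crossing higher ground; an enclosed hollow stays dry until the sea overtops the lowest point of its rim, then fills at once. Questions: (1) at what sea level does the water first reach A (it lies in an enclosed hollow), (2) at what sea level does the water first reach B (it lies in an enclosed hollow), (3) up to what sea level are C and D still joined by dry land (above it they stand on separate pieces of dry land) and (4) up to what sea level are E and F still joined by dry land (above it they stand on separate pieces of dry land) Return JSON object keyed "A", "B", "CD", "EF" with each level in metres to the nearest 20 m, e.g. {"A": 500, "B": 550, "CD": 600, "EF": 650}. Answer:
{"A": 580, "B": 520, "CD": 680, "EF": 700}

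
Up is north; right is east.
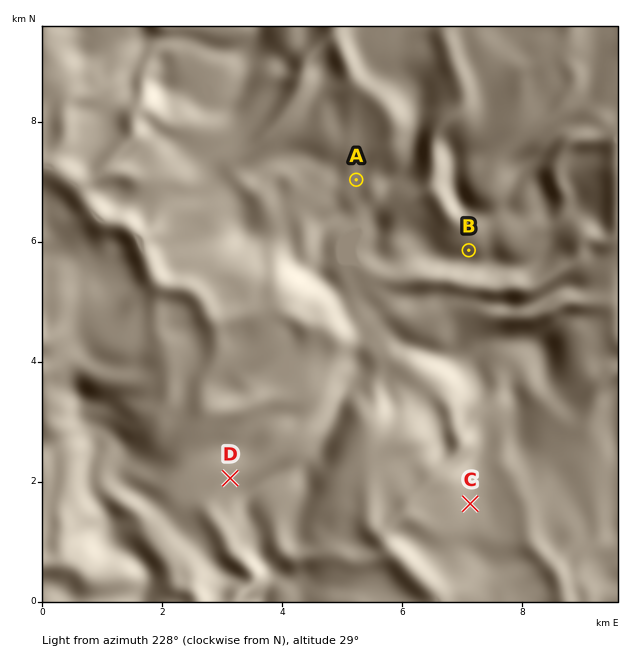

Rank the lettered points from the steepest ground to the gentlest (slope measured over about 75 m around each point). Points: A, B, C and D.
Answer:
B A C D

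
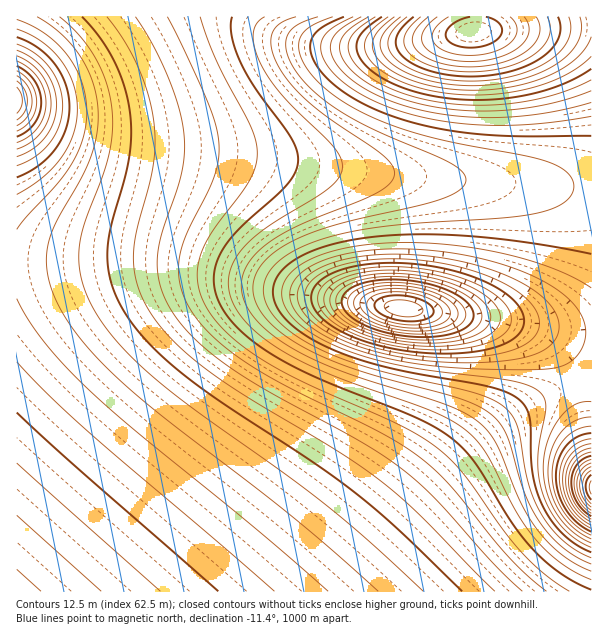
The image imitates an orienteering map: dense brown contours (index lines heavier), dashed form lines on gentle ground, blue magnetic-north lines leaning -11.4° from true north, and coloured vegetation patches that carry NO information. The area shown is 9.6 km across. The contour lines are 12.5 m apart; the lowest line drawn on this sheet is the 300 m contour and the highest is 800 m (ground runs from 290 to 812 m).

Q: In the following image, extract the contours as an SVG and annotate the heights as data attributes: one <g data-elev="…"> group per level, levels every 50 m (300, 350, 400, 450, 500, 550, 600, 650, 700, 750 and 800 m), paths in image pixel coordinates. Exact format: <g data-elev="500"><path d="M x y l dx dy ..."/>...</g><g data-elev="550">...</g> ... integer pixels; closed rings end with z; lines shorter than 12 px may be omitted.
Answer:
<g data-elev="300"><path d="M591 494l-2-6 2-7"/><path d="M405 317l-16-5-4-3 0-4 7-4 13-1 11 3 7 6-1 3-4 3z"/></g><g data-elev="350"><path d="M591 510l-10-10-4-15 1-8 3-6 4-5 6-3"/><path d="M404 330l-23-5-18-8-5-5-4-6 0-4 1-5 8-6 12-4 15-2 18 1 17 3 15 6 11 7 6 7 1 6-2 4-10 8-20 4z"/><path d="M536 17l4 9-1 9-5 9-8 7-11 7-14 5-15 3-16 1-18-1-15-4-12-5-9-7-3-8 0-7 6-9 9-9"/></g><g data-elev="400"><path d="M591 522l-10-7-9-11-5-12-1-12 2-12 5-10 8-7 10-3"/><path d="M411 342l-36-7-15-5-13-7-10-8-6-9-1-7 3-8 11-9 19-6 24-3 27 2 26 5 23 8 17 11 9 12 2 7-3 8-7 6-8 4-27 6z"/><path d="M580 17l1 13-3 12-9 12-14 11-17 9-20 6-23 4-22 2-26-2-24-5-20-8-14-10-8-11 0-11 6-10 14-12"/></g><g data-elev="450"><path d="M591 535l-16-10-12-15-8-18-3-18 3-19 9-15 12-10 15-4"/><path d="M434 357l-29-3-27-5-24-8-20-9-15-11-11-12-4-12 3-10 6-8 10-7 12-5 15-4 36-4 39 2 39 7 34 12 25 16 9 9 6 9 1 10-2 9-7 8-13 7-16 5-19 3-24 2z"/><path d="M591 80l-19 9-21 7-23 5-24 3-24 1-24-1-22-3-23-5-21-8-19-10-12-10-9-12-2-11 3-9 9-9 15-10"/></g><g data-elev="500"><path d="M591 552l-15-7-13-11-12-13-8-15-7-17-4-18-2-54-5-10-6-8-12-6-15-6-102-19-31-9-27-10-26-13-18-15-12-15-3-15 2-9 5-9 8-9 12-7 32-13 40-7 47-3 52 2 59 7 61 11"/><path d="M591 136l-79 0-53-4-48-10-22-7-21-9-21-12-17-13-12-13-7-14 0-12 4-9 10-7 19-9"/></g><g data-elev="550"><path d="M591 580l-15-7-15-10-13-11-13-13-20-29-30-58-9-13-11-10-14-9-19-9-91-32-45-21-21-12-17-12-13-13-10-13-6-15-1-14 4-13 8-14 11-12 13-11 65-41 10-11 3-9-1-10-7-11-50-50-13-16-9-15-7-16-2-15 3-11 9-7"/></g><g data-elev="600"><path d="M522 591l-31-30-56-62-30-27-40-28-95-51-37-24-35-27-13-14-12-14-7-14-5-13-3-14-1-15 5-24 20-63 2-19 0-21-6-26-11-30-15-31-17-27"/></g><g data-elev="650"><path d="M378 591l-86-75-122-94-41-33-38-38-15-18-12-18-9-18-6-16-3-17 1-16 8-24 26-46 10-22 6-25 1-24-6-27-13-26-19-21-23-16"/></g><g data-elev="700"><path d="M160 591l-143-128"/><path d="M17 166l18-9 15-14 9-18 4-20-4-19-9-18-15-15-18-9"/></g><g data-elev="750"><path d="M17 137l10-6 8-8 5-10 1-11-1-10-5-11-8-9-10-6"/></g><g data-elev="800"><path d="M17 113l4-5 1-7-1-8-4-6"/></g>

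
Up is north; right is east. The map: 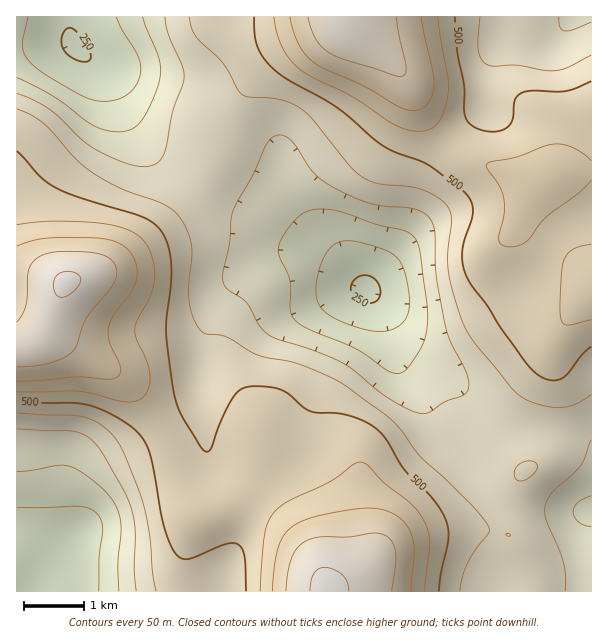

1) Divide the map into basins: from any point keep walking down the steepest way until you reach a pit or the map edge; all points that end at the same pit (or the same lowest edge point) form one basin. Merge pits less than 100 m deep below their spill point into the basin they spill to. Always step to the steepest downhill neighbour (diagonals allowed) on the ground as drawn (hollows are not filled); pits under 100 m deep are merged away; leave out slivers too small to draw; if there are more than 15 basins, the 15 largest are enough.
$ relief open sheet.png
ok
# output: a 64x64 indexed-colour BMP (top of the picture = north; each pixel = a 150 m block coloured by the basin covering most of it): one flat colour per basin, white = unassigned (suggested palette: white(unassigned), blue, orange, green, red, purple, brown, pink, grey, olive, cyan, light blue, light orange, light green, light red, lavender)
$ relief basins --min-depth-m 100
<image width="64" height="64" href="data:image/bmp;base64,Qk12CAAAAAAAAHYAAAAoAAAAQAAAAEAAAAABAAQAAAAAAAAIAAATCwAAEwsAABAAAAAAAAAA////ALR3HwAOf/8ALKAsACgn1gC9Z5QAS1aMAMJ34wB/f38AIr28AM++FwDox64AeLv/AIrfmACWmP8A1bDFADMzMzMzMzMzMzMzMzMzMzMzMRERERERERERERERERERMzMzMzMzMzMzMzMzMzMzMzMREREREREREREREREREREzMzMzMzMzMzMzMzMzMzMzMxERERERERERERERERERETMzMzMzMzMzMzMzMzMzMzMxERERERERERERERERERERMzMzMzMzMzMzMzMzMzMzMxEREREREREREREREREREREzMzMzMzMzMzMzMzMzMzMzERERERERERERERERERERETMzMzMzMzMzMzMzMzMzMzERERERERERERERERERERERMzMzMzMzMzMzMzMzMzMzEREREREREREREREREREREREzMzMzMzMzMzMzETMzMzERERERERERERERERERERERETMzMzMzMzMzMzERETMxERERERERERERERERERERERERMzMzMzMzMzMzEREREREREREREREREREREREREREREREzMzMzMzMzMzMRERERERERERERERERERERERERERERETMzMzMzMzMzMxERERERERERERERERERERERERERERERMzMzMzMzMzMxEREREREREREREREREREREREREREREREzMzMzMzMzMzERERERERERERERERERERERERERERERETMzMzMzMzMzMRERERERERERERERERERERERERERERERMzMzMzMzMzMxEREREREREREREREREREREREREREREREzMzMzMzMzMxERERERERERERERERERERERERERERERETMzMzMzMzMzERERERERERERERERERERERERERERERERMzMzMzMzMzEREREREREREREREREREREREREREREREREzMzMzMzMzMRERERERERERERERERERERERERERERERETMzMzMzMzMRERERERERERERERERERERERERERERERERMzMzMzMzMREREREREREREREREREREREREREREREREREzMzMzMzMRERERERERERERERERERERERERERERERERETMzMzMzMRERERERERERERERERERERERERERERERERERMzMzMzEREREREREREREREREREREREREREREREREREREzMzMzEREREREREREREREREREREREREREREREREREREREzMxERERERERERERERERERERERERERERERERERERERERMREREREREREREREREREREREREREREREREREREREREREREREREREREREREREREREREREREREREREREREREREREREREREREREREREREREREREREREREREREREREREREREREREREREREREREREREREREREREREREREREREREREREREREREREREREREREREREREREREREREREREREREREREREREREREREREREREREREREREREREREREREREREREREREREiEREREREREREREREREREREREREREREREREREREREiIiIiIRERERERERERERERERERERERERERERERERERESIiIiIiIRERERERERERERERERERERERERERERERERERIiIiIiIiEREREREREREREREREREREREREREREREREREiIiIiIiIiERERERERERERERERERERERERERERERERESIiIiIiIiIhERERERERERERERERERERERERERERERERIiIiIiIiIiIREREREREREREREREREREREREREREREREiIiIiIiIiIiERERERERERERERERERERERERERERERESIiIiIiIiIiIhERERERERERERERERERERERERERERERIiIiIiIiIiIiIREREREREREREREREREREREREREREREiIiIiIiIiIiIiERERERERERERERERERERERERERERESIiIiIiIiIiIiIhERERERERERERERERERERERERERERIiIiIiIiIiIiIiERERERERERERERERERERERFEREEREiIiIiIiIiIiIiIhEREREREREREREREREREURERERERCIiIiIiIiIiIiIiERERERERERERERERERFEREREREREIiIiIiIiIiIiIiIRERERERERERERERERFEREREREREQiIiIiIiIiIiIiIhERERERERERERERERFERERERERERCIiIiIiIiIiIiIiIRERERERERERERERFEREREREREREIiIiIiIiIiIiIiIhERERERERERERERFEREREREREREQiIiIiIiIiIiIiIiIRERERERERERERFERERERERERERCIiIiIiIiIiIiIiIiEREREREREREREUREREREREREREIiIiIiIiIiIiIiIiIREREREREREREUREREREREREREQiIiIiIiIiIiIiIiIiERERERERERERRERERERERERERCIiIiIiIiIiIiIiIiIhERERERERERREREREREREREREIiIiIiIiIiIiIiIiIiIRERERERERREREREREREREREQiIiIiIiIiIiIiIiIiIiERERERERRERERERERERERERCIiIiIiIiIiIiIiIiIiIiERERERREREREREREREREREIiIiIiIiIiIiIiIiIiIiIhERERREREREREREREREREQiIiIiIiIiIiIiIiIiIiIiIhERRERERERERERERERERCIiIiIiIiIiIiIiIiIiIiIiIhRERERERERERERERERE"/>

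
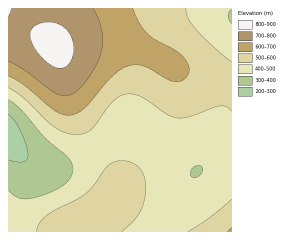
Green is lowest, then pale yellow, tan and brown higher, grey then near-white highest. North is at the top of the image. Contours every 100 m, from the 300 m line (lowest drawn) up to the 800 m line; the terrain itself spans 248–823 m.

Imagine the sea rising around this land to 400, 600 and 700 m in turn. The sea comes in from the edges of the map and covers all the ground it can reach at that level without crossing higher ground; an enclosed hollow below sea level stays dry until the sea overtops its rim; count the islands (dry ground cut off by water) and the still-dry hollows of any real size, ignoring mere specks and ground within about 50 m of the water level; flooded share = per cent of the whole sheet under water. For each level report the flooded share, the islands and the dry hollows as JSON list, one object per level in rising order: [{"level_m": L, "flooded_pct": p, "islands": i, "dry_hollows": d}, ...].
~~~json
[{"level_m": 400, "flooded_pct": 8, "islands": 0, "dry_hollows": 0}, {"level_m": 600, "flooded_pct": 75, "islands": 0, "dry_hollows": 0}, {"level_m": 700, "flooded_pct": 87, "islands": 0, "dry_hollows": 0}]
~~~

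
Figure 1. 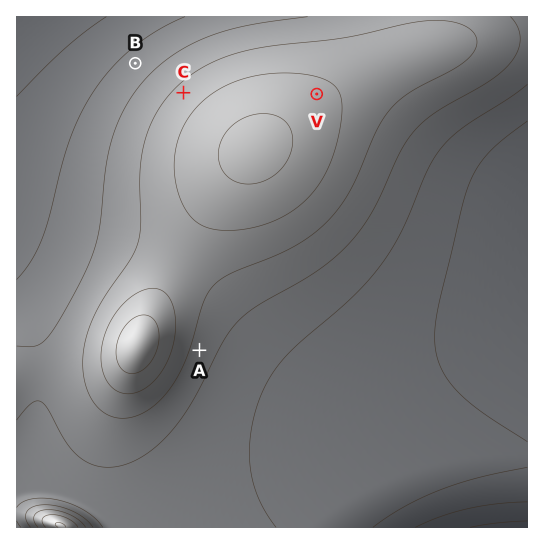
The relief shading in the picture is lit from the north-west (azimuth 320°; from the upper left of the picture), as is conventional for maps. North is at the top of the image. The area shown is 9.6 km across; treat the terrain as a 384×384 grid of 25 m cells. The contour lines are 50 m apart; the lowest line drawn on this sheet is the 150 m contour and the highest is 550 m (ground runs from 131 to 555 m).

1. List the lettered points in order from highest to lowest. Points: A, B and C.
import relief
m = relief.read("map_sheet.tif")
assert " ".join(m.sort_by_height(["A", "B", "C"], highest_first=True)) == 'C A B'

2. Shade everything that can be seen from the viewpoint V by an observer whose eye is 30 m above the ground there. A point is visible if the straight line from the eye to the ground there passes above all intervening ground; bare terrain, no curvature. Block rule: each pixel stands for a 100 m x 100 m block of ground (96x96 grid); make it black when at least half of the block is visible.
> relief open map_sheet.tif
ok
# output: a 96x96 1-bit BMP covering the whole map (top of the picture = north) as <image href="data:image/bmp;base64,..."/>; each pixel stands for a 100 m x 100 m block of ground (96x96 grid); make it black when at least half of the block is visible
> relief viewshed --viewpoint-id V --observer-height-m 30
<image width="96" height="96" href="data:image/bmp;base64,Qk2+BAAAAAAAAD4AAAAoAAAAYAAAAGAAAAABAAEAAAAAAIAEAAATCwAAEwsAAAIAAAAAAAAA////AAAAAAAAAAAAAAAAAAAAAAAAAAAAAAAAAAAAAAAAAAAAAAAAAAAAAAAAAAAAAAAAAAAAAAAAAAAAAAAAAAAAAAAAAAAAAAAAADAAAAAAAAAAAAAAADwAAAAAAAAAAAAAAB+AAAAAAAAAAAAAAB/gAAAAAAAAAAAAAA/+AAAAAAAAAAAAAA//8AAAAAAAAAAAAAf///8AAAAAAAAAAAf///8AAAAAAAAAAAf///8AAAAAAAAAAAP///8AAAAAAAAAAAP///8AAAAAAAAAAAH///8AAAAAAAAAAAH///8AAAAAAAAAAAD///8AAAAAAAAAAAD///8AAAAAAAAAAAD///8AAAAAAAAAAAB///8AAAAAAAAAAAB///8AAAAAAAAAAAA///8AAAAAAAAAAAA///8AAAAAAAAAAAA///8AAAAAAAAAAAAf//8AAAAAAAAAAAAf//8AAAAAAAAAAAAP//8AAAAAAAAAAAAP//8AAAAAAAAAAAAP//8AAAAAAAAAAAAH//8AAAAAAAAAAAAH//8AAAAAAAAAAAAH//8AAAAAAAAAAAAD//8AAAAAAAAAAAAD//8AAAAAAAAAAAAD//8AAAAAAAAAAAAB//8AAAAAAAAAAAAB//8AAAAAAAAAAAAB//8AAAAAAAAAAAAB//8AAAAAAAAAAAAA//8AAAAAAAAAAAAA//8AAAAAAAAAAAAA//8AAAAAAAAAAAAAf/8AAAAAAAAAAAAAf/8AAAAAAAAAAAAAf/8AAAAAAAAAAAAAf/8AAAAAAAAAAAAAP/8AAAAAAAAAAAAAP/8AAAAAAAAAAAAAP/8AAAAAAAAAAAAAH/8AAAAAAAAAAAAAH/8AAAAAAAAAAAAAH/8AAAAAAAAAAAAAD/8AAAAAAAAAAAAAD/8AAAAAAAAAAAAAD/8AAAAAAAAAAAAAB/8AAAAAAAAAAAAAB/8AAAAAAAAAAAAAA/8AAAAAAAAAAAAAA/8AAAAAAAAAAAAAAf8AAAAAAAAAAAAAAf8AAAAAAAAAAAAAAP8AAAAAAAAAAAAAAP8AAAAAAAAAAAAAAH8AAAAAAAAAAAAAAH8AAAAAAAAAAAAAAD8AAAAAAAAAAAAAAD8AAAAAAAAAAAAAAD8AAAAAAAA/gAAAAD8AAAAAAAD/4AAAAD8AAAAAAAH/+AAAAD8AAAAAAAP//AAAAD8AAAAAAAf//gAAAD8AAAAAAAf//wAAAH8AAAAAAA///8AAAH8AAAAAAA////wAAB8AAAAAAA//////wAAAAAAAAA//////8AAAAAAAAA//////+AAAAAAAAA//////+AAAAAAAAAf//////AAAAAAAAAf//////AAAAAAAAAP//////AAAAAAAAAP//////AAAAAAAAAH//////AAAAAAAAAD/////+AAAAAAAAAA/////+AAAAAAAAAAf////+AAAAAAAAAAH////8AAAAAAAAAAA////4AAAAAAAAAAAP///wAAAAAAAAAAAD///AAAAAAAAAAAAAf/8AAAAAAAAAAAAAD/gAAA="/>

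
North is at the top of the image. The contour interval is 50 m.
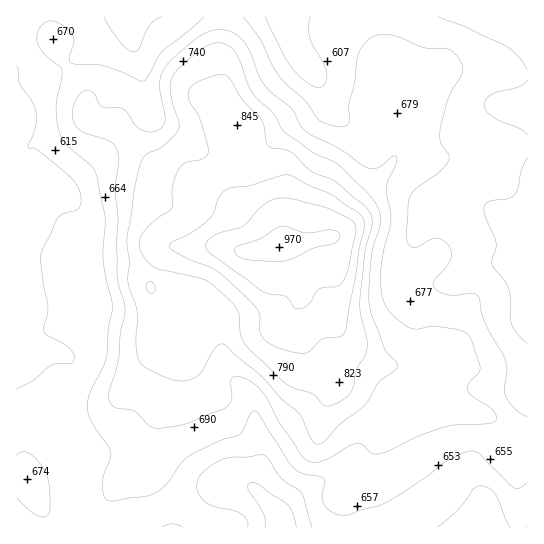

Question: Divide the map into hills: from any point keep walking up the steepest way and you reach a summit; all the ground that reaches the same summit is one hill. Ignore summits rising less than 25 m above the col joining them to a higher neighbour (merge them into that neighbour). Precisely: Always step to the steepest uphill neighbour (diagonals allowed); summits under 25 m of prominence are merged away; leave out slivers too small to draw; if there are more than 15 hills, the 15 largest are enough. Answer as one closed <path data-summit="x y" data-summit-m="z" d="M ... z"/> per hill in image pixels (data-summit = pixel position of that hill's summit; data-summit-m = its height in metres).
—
<path data-summit="279 247" data-summit-m="970" d="M527 16l-240 0 1 10 7 20 8 15 17 22 4 11 0 9-9 10-29 15-23 25-16 8-14 0-24-6-14-8-14-14-19-9-9-7-9-28-4-27-9-25-2-21-113 1 0 345 13-2 16-8 16 1 8 9 0 9-10 27 0 19 2 13 11 25 3 39 8 34 445-1z"/><path data-summit="237 125" data-summit-m="845" d="M286 16l-156 0 1 21 9 25 4 27 9 28 9 7 19 9 14 14 14 8 24 6 14 0 16-8 23-25 29-15 9-10-3-17-22-32-10-23z"/><path data-summit="27 479" data-summit-m="674" d="M57 352l-12 0-16 8-13 3 1 165 66-1-8-33-3-39-11-25-2-13 0-19 10-27 0-9-6-7z"/>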